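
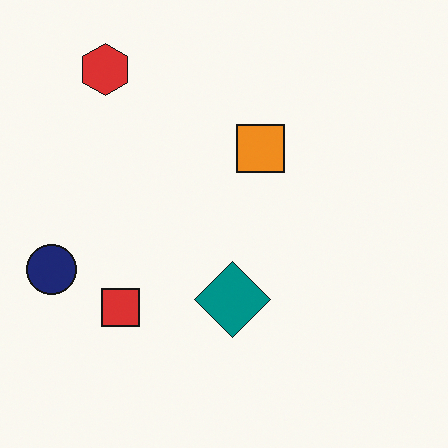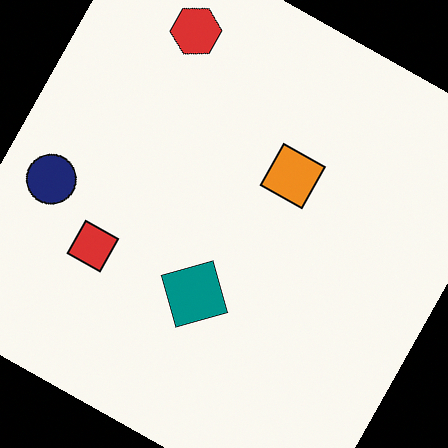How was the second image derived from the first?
The transformation is: rotated clockwise by a moderate amount.

Every shape is tilted by the same angle and the image corners show triangular fill wedges — a whole-image rotation by a non-right angle.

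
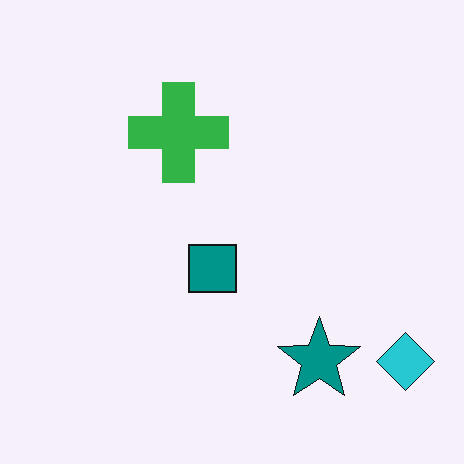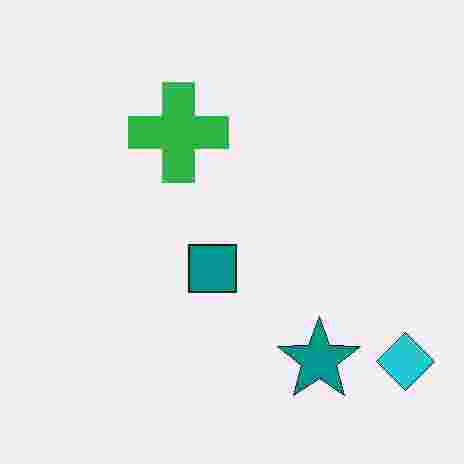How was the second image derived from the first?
The transformation is: degraded with heavy JPEG compression.

Blocky 8×8 compression artifacts appear around shape edges and the flat background shows ringing — characteristic JPEG degradation.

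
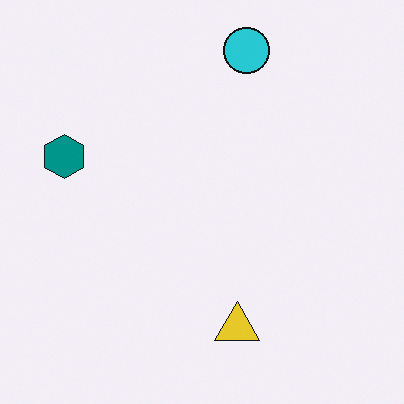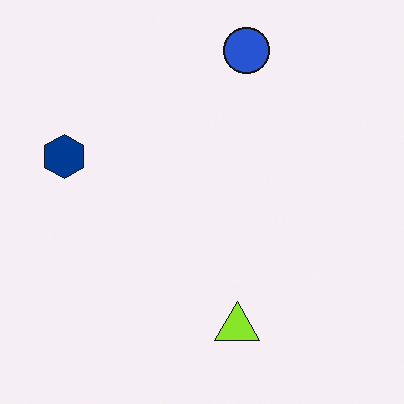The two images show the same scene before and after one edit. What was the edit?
This is the original image hue-shifted slightly.

Every shape's color has rotated by the same amount around the hue wheel — a uniform hue shift.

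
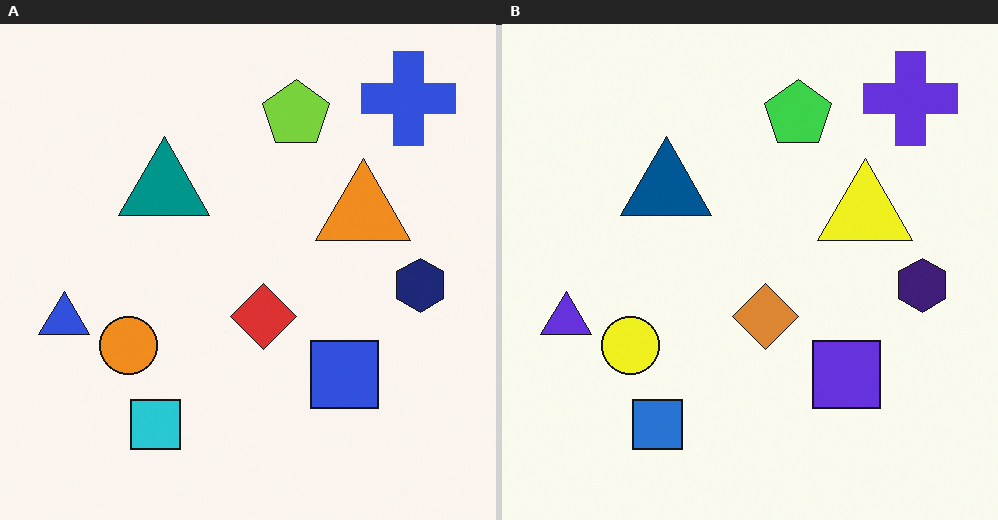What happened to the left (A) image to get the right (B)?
The right (B) image is the left (A) hue-shifted by a small amount.

Every shape's color has rotated by the same amount around the hue wheel — a uniform hue shift.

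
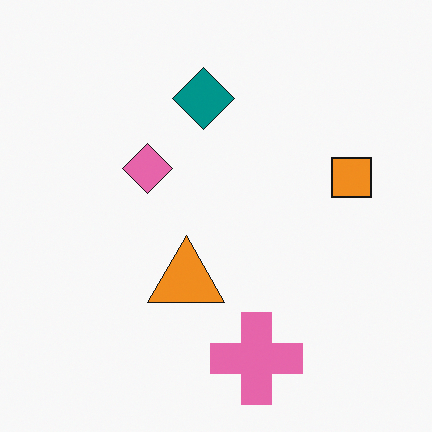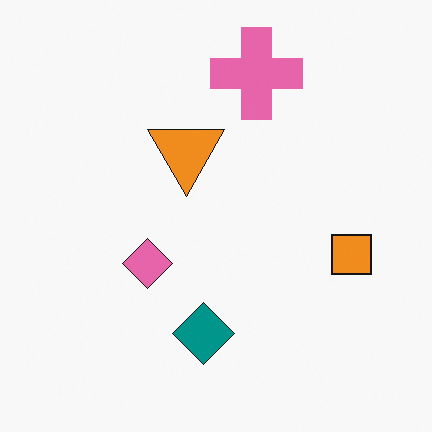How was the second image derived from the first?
The transformation is: flipped vertically (top ↔ bottom).

The pink cross is in the bottom of the first image and the top of the second — shapes on opposite sides of the horizontal midline have swapped in a mirror flip.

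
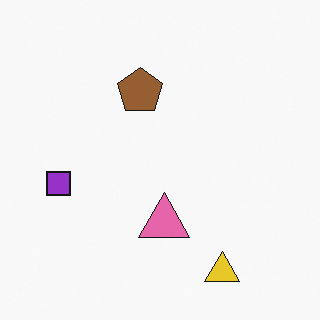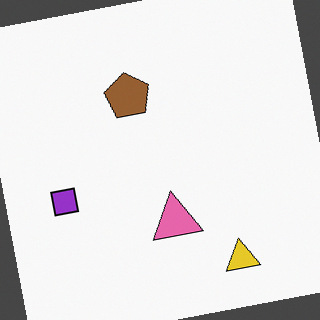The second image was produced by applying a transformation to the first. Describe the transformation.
It was rotated counter-clockwise by a few degrees.

Every shape is tilted by the same angle and the image corners show triangular fill wedges — a whole-image rotation by a non-right angle.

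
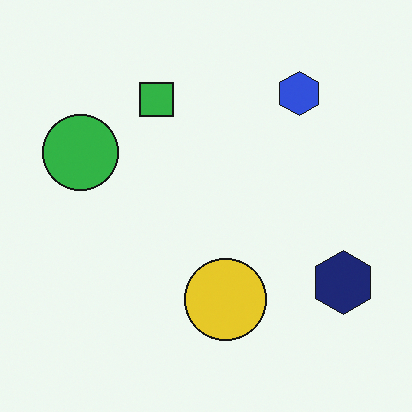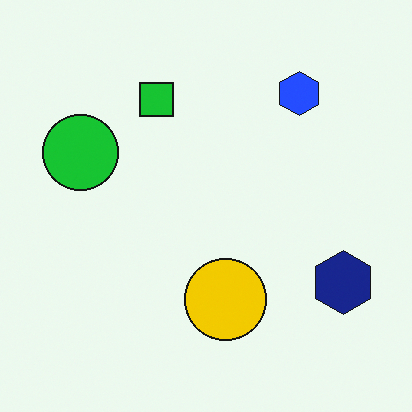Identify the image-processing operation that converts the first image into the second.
It was slightly oversaturated.

All colors are more vivid — a global saturation change.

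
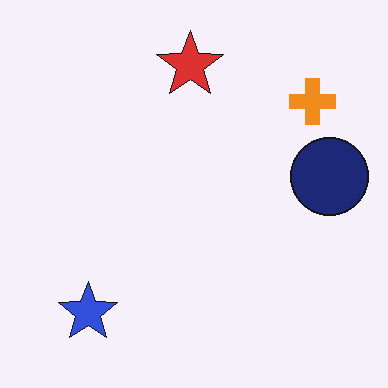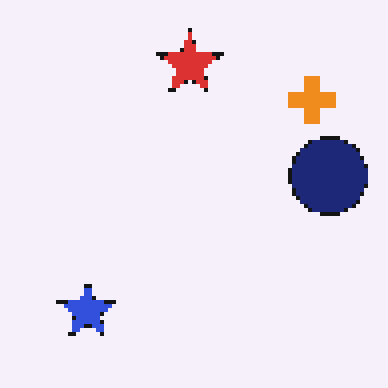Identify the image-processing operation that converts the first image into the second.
The second image is the first lightly pixelated (a mild mosaic effect).

Shapes are reduced to large square blocks; fine edges and outlines are lost — a downscale-then-upscale (mosaic) effect.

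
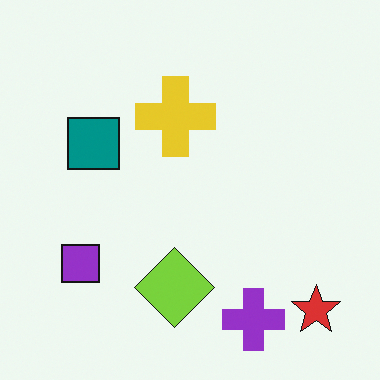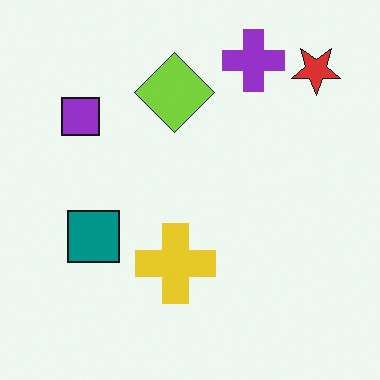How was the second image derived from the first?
The second image is the first flipped vertically (top ↔ bottom).

The purple cross is in the bottom of the first image and the top of the second — shapes on opposite sides of the horizontal midline have swapped in a mirror flip.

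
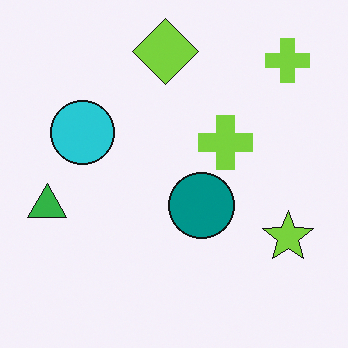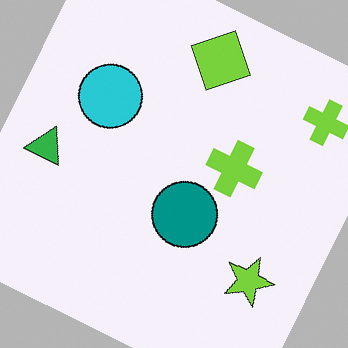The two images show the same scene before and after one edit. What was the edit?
The second image is the first rotated clockwise by a clearly visible amount.

Every shape is tilted by the same angle and the image corners show triangular fill wedges — a whole-image rotation by a non-right angle.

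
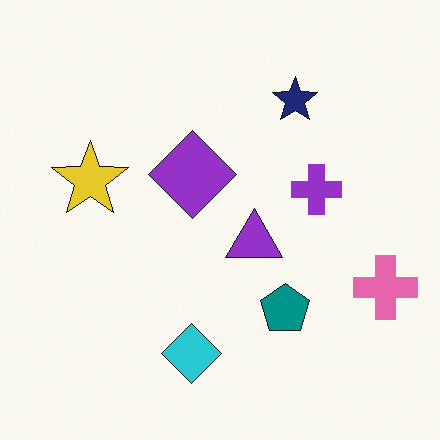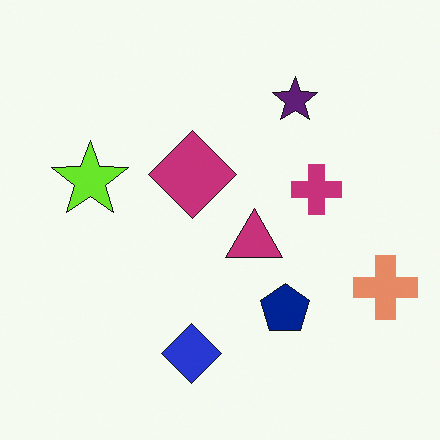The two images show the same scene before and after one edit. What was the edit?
The second image is the first hue-shifted slightly.

Every shape's color has rotated by the same amount around the hue wheel — a uniform hue shift.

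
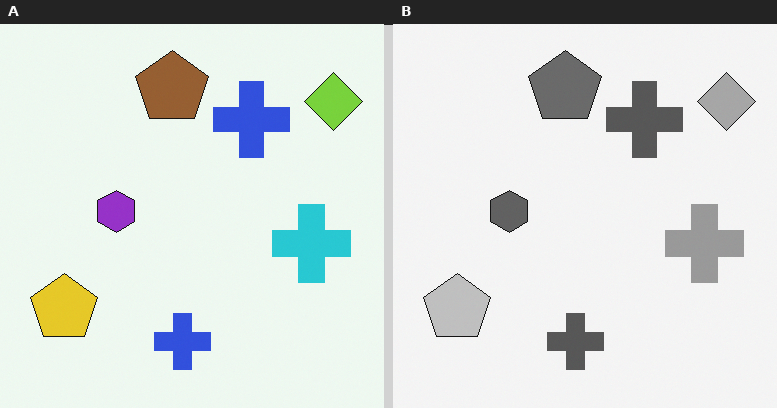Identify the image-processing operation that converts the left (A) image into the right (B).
The right (B) image is the left (A) converted to grayscale.

All color is removed — every shape is now a shade of grey.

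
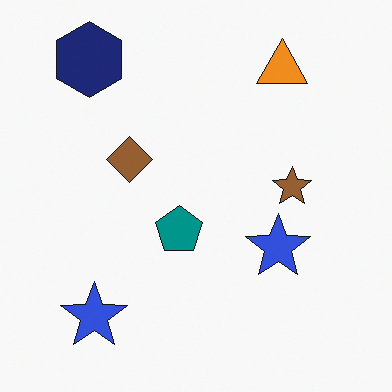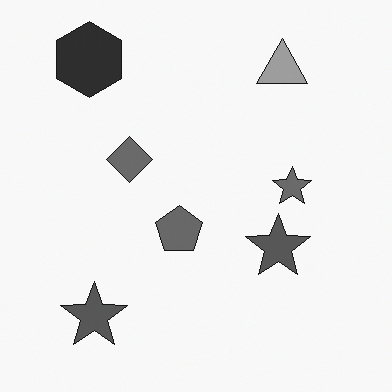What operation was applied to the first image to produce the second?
It was converted to grayscale.

All color is removed — every shape is now a shade of grey.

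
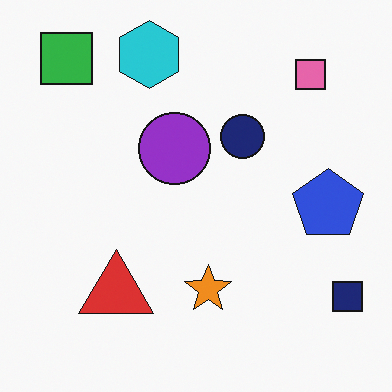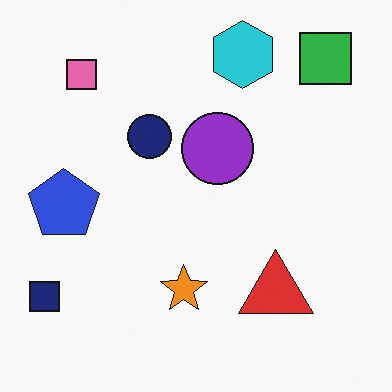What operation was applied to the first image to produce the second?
The second image is the first flipped horizontally (left ↔ right).

The navy square is in the bottom-right of the first image and the bottom-left of the second — shapes on opposite sides of the vertical midline have swapped in a mirror flip.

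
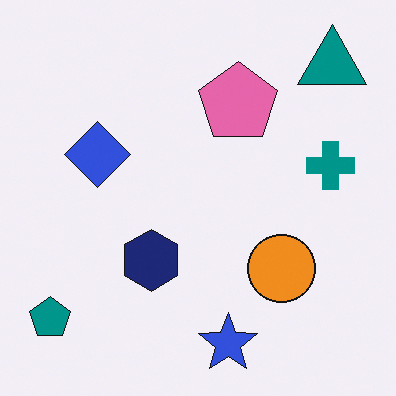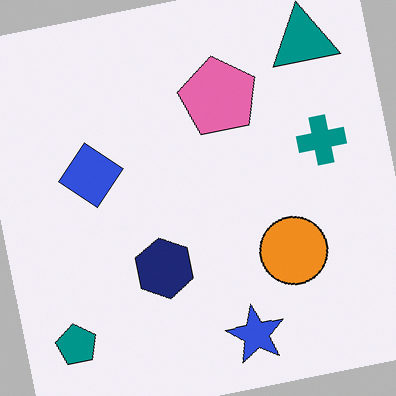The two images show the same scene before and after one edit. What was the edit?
The second image is the first rotated counter-clockwise by a small amount.

Every shape is tilted by the same angle and the image corners show triangular fill wedges — a whole-image rotation by a non-right angle.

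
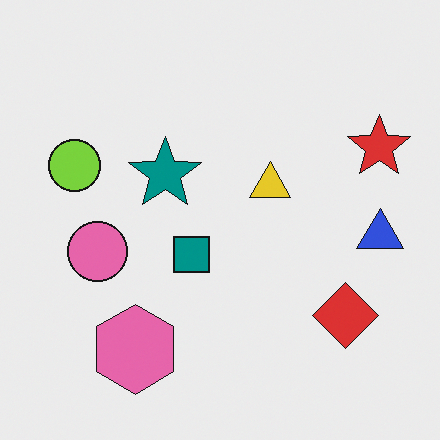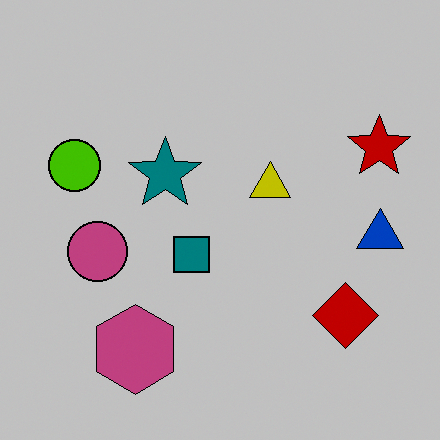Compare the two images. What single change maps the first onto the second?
It was aggressively posterized.

Each flat color has snapped to a coarser quantized level — most visibly, the near-white background has dropped to a flat grey.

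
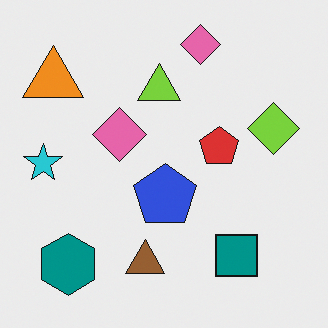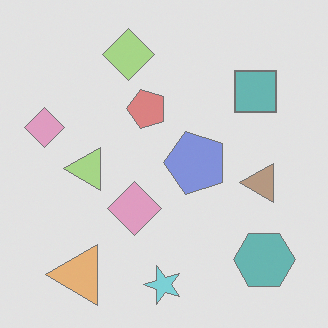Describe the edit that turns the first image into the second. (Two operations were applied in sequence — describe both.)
The second image is the first given much lower contrast, then rotated 90° counter-clockwise.

Tones are pushed toward mid-grey across the whole image — a global contrast change. The orange triangle sits in the top-left of the first image and the bottom-left of the second — consistent with a whole-image 90° counter-clockwise rotation.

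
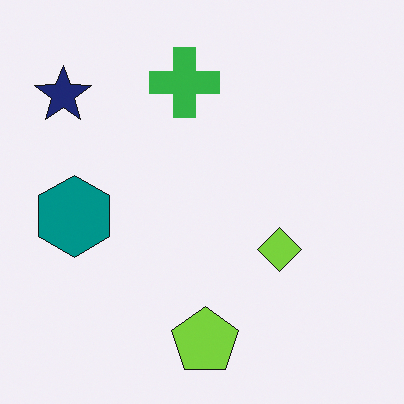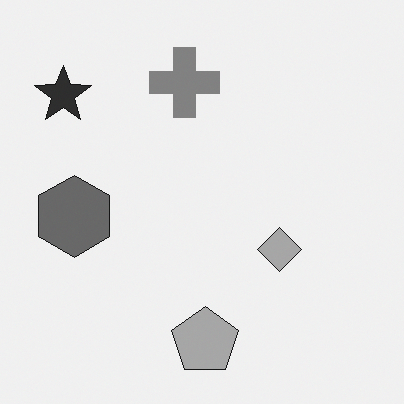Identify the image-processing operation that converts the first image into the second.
The second image is the first converted to grayscale.

All color is removed — every shape is now a shade of grey.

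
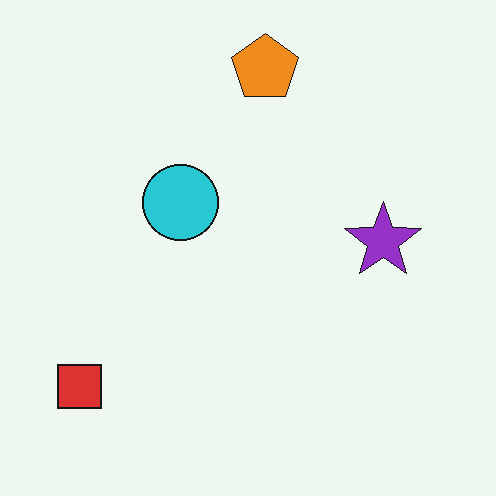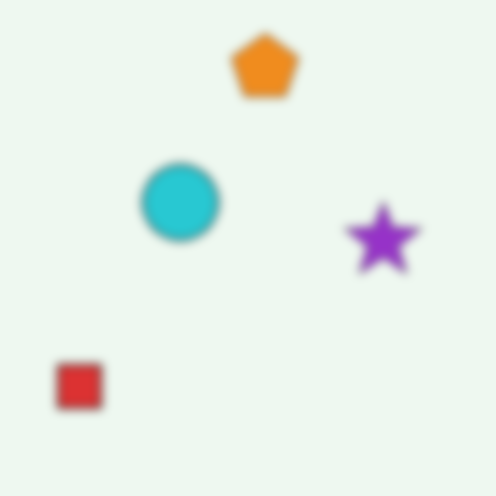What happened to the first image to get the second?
Noticeably gaussian-blurred.

Shape edges and outlines are uniformly softened across the whole image.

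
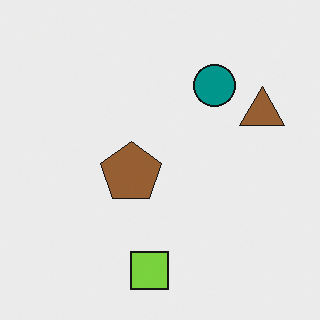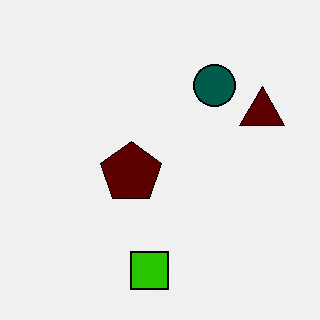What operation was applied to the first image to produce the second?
The image was boosted in contrast.

Tones are pushed away from mid-grey across the whole image — a global contrast change.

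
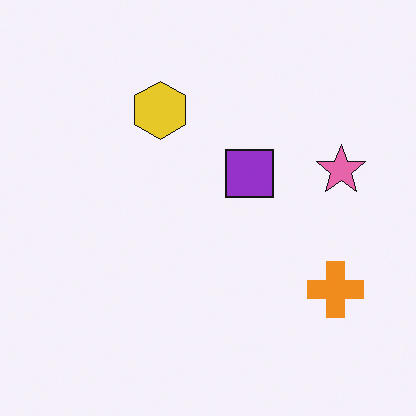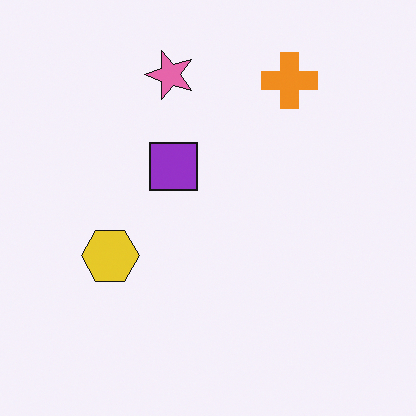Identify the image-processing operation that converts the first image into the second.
This is the original image rotated 90° counter-clockwise.

The orange cross sits in the bottom-right of the first image and the top-right of the second — consistent with a whole-image 90° counter-clockwise rotation.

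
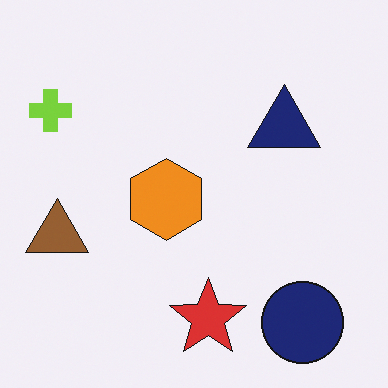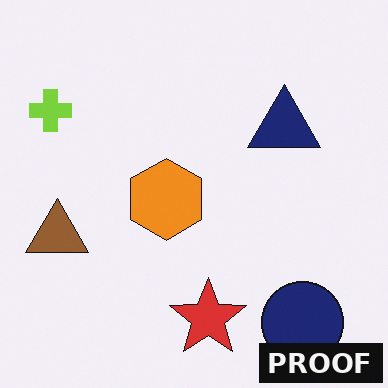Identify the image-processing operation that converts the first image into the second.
Watermarked with the text "PROOF" in the lower-right corner.

A dark label reading "PROOF" appears in the lower-right corner.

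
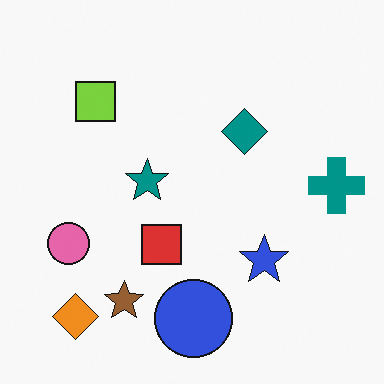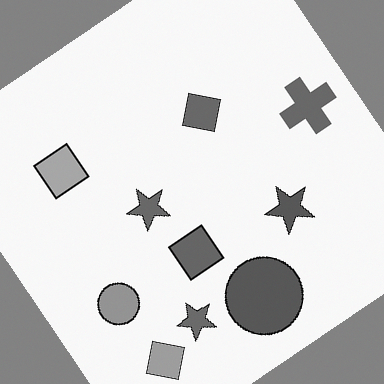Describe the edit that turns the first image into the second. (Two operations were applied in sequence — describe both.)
The second image is the first converted to grayscale, then rotated counter-clockwise by a large amount — several tens of degrees.

All color is removed — every shape is now a shade of grey. Every shape is tilted by the same angle and the image corners show triangular fill wedges — a whole-image rotation by a non-right angle.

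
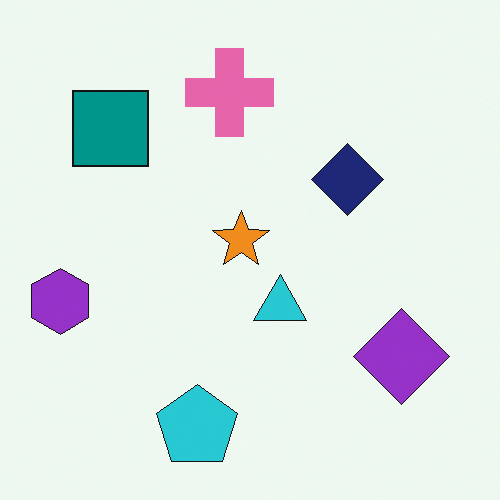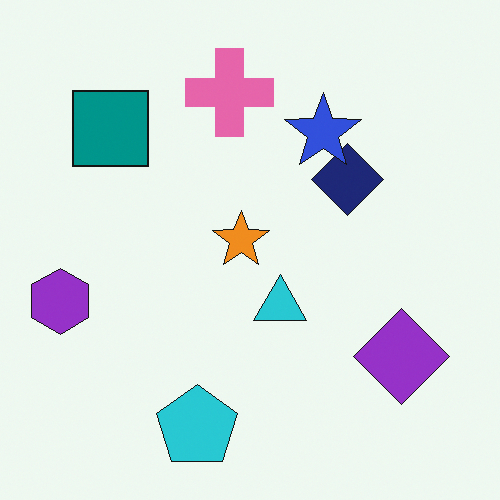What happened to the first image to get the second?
It was overlaid with an additional blue star.

A blue star appears in the second image that is absent from the first.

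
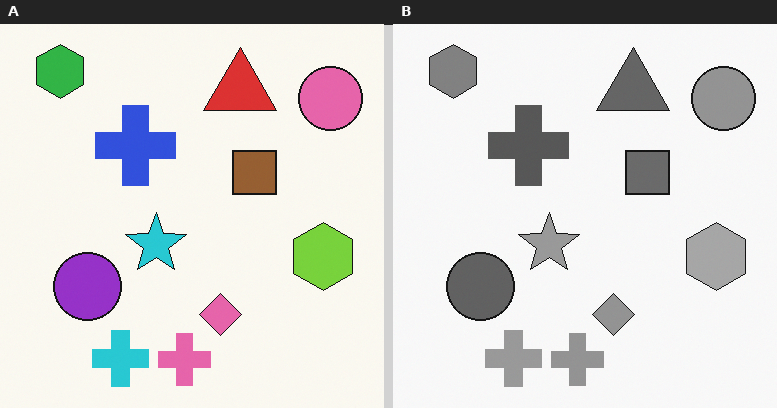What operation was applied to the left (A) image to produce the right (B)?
The right (B) image is the left (A) converted to grayscale.

All color is removed — every shape is now a shade of grey.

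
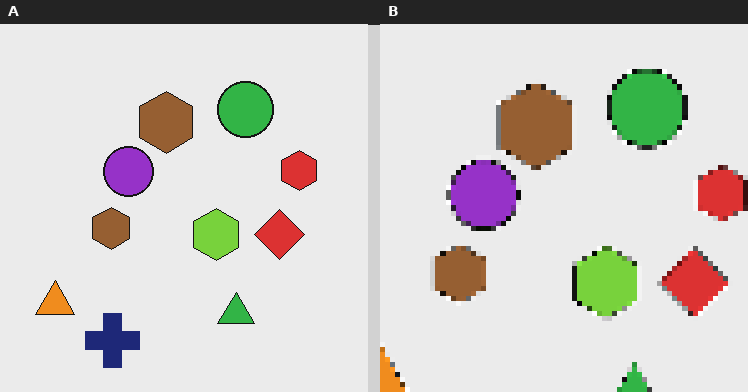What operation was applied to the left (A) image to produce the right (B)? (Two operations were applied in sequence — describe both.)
This is the original image cropped slightly and scaled back up, then lightly pixelated (a mild mosaic effect).

The visible shapes are larger and the field of view is narrower; shapes near the original edges may be partly or wholly outside the frame — a crop-and-rescale. Shapes are reduced to large square blocks; fine edges and outlines are lost — a downscale-then-upscale (mosaic) effect.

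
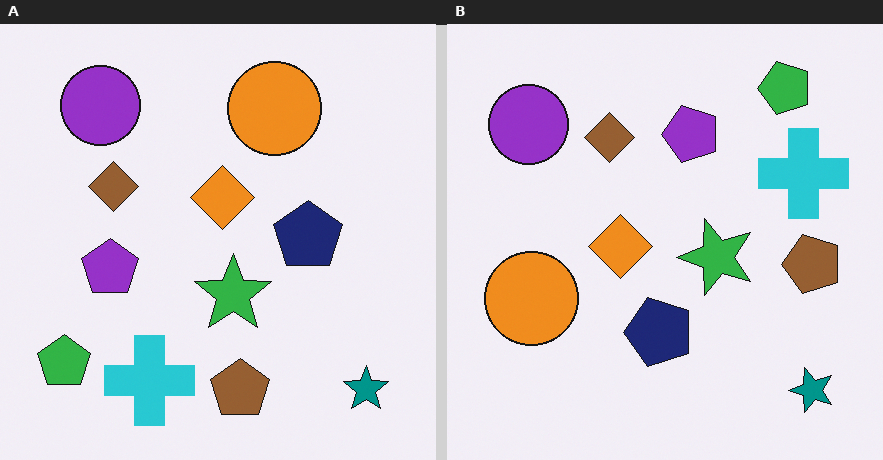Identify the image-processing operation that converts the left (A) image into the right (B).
It was transposed (reflected across the top-left ↔ bottom-right diagonal).

Shapes have swapped their row and column positions — what was in the top-right is now in the bottom-left — a diagonal reflection.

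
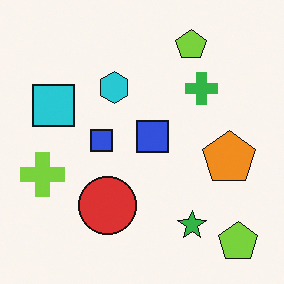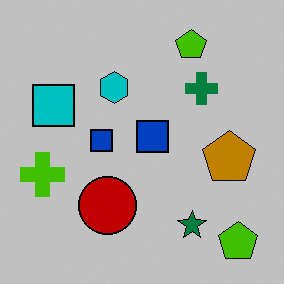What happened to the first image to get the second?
The second image is the first aggressively posterized.

Each flat color has snapped to a coarser quantized level — most visibly, the near-white background has dropped to a flat grey.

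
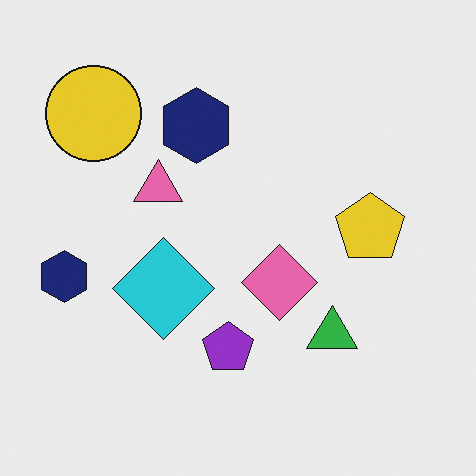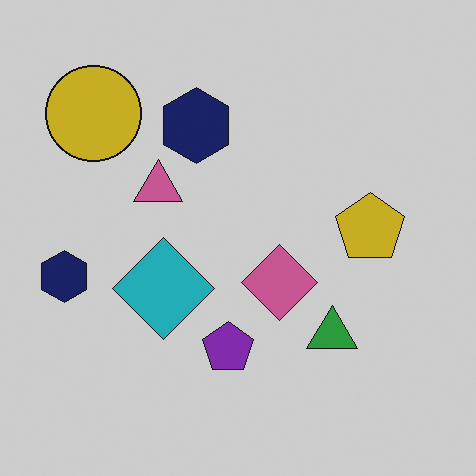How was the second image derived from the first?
The second image is the first slightly darkened.

Every pixel — background and shapes alike — is uniformly darkened.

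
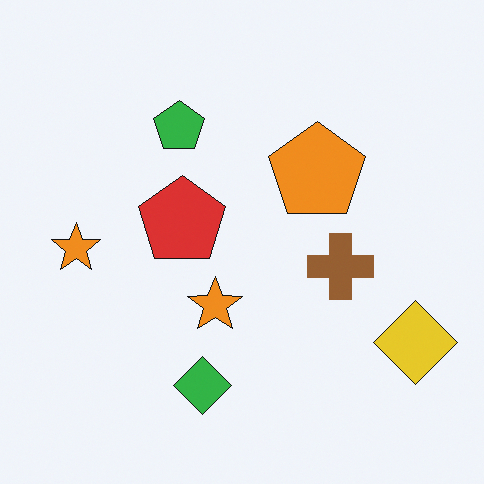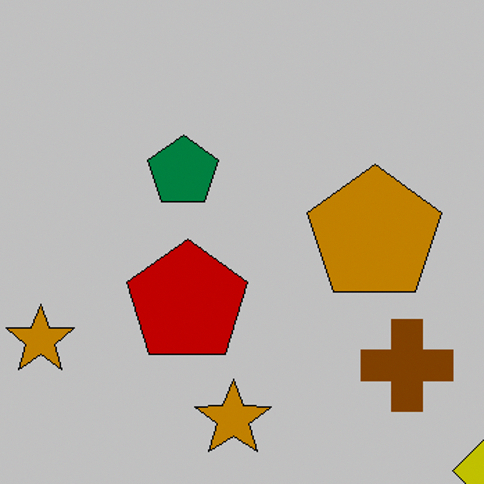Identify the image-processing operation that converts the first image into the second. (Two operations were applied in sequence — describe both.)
This is the original image heavily posterized to just a handful of flat colors, then cropped slightly and scaled back up.

Each flat color has snapped to a coarser quantized level — most visibly, the near-white background has dropped to a flat grey. The visible shapes are larger and the field of view is narrower; shapes near the original edges may be partly or wholly outside the frame — a crop-and-rescale.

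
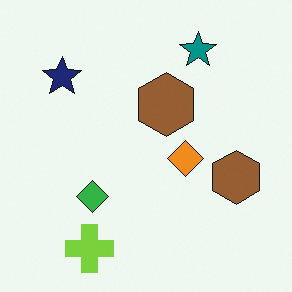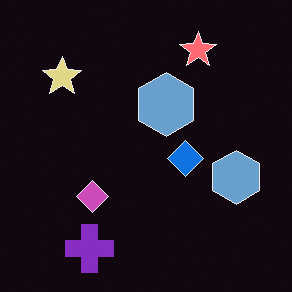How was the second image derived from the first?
Color-inverted (negative).

The light background has become dark and every shape's color is its complement — a photographic negative.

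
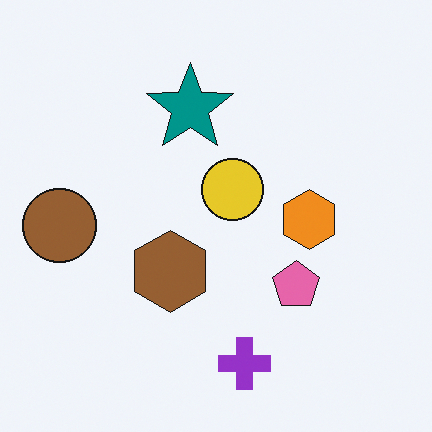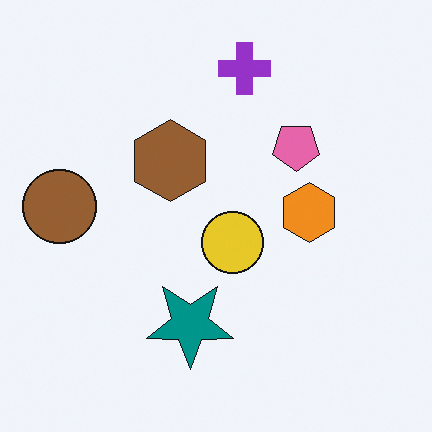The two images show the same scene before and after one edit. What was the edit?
The image was flipped vertically (top ↔ bottom).

The purple cross is in the bottom of the first image and the top of the second — shapes on opposite sides of the horizontal midline have swapped in a mirror flip.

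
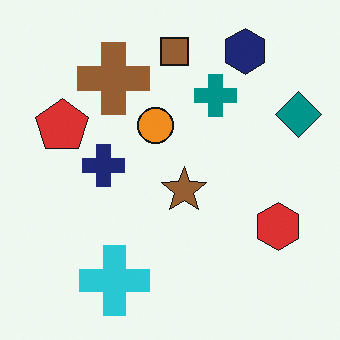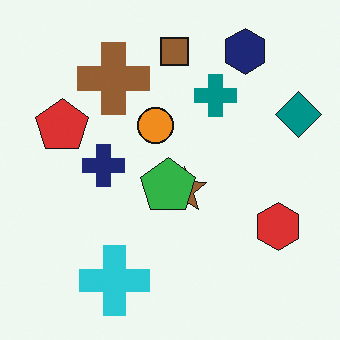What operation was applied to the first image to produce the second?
The second image is the first overlaid with an additional green pentagon.

A green pentagon appears in the second image that is absent from the first.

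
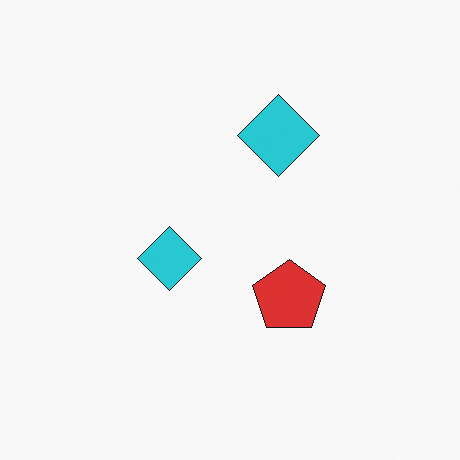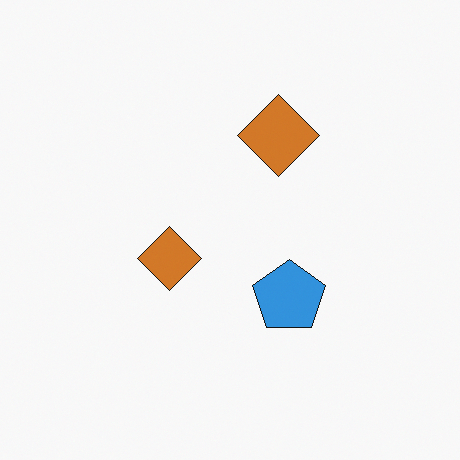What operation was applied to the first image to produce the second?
This is the original image hue-shifted by a large amount.

Every shape's color has rotated by the same amount around the hue wheel — a uniform hue shift.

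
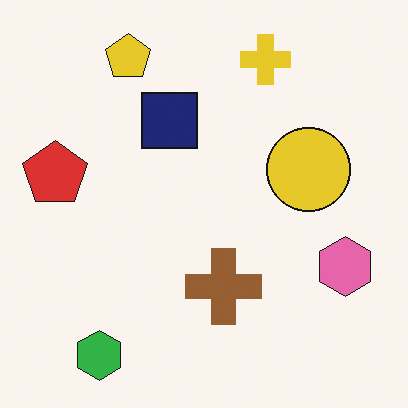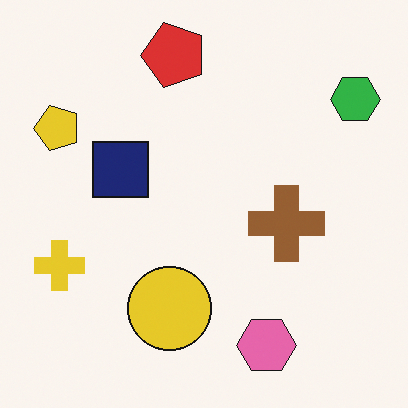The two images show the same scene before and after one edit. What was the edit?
The second image is the first transposed (reflected across the top-left ↔ bottom-right diagonal).

Shapes have swapped their row and column positions — what was in the top-right is now in the bottom-left — a diagonal reflection.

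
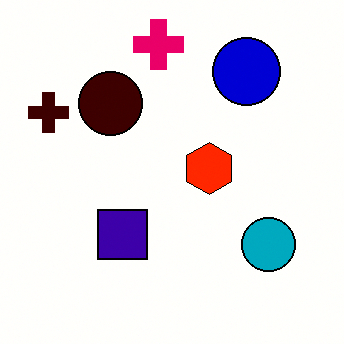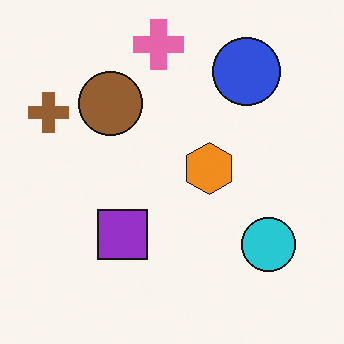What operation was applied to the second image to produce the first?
This is the original image given much higher contrast.

Tones are pushed away from mid-grey across the whole image — a global contrast change.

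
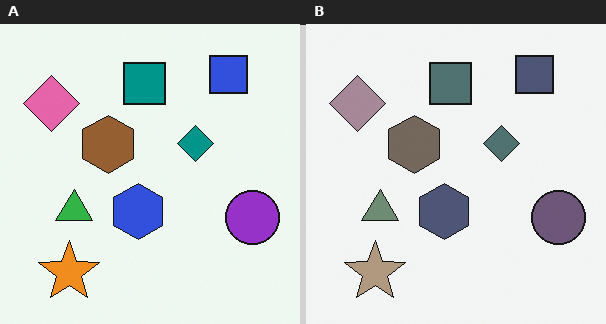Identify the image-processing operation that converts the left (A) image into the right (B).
The right (B) image is the left (A) made much more muted (saturation change).

All colors are more muted and greyish — a global saturation change.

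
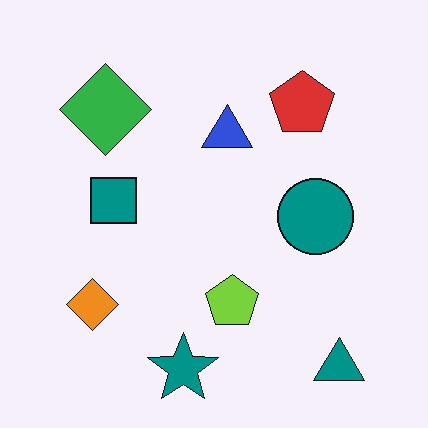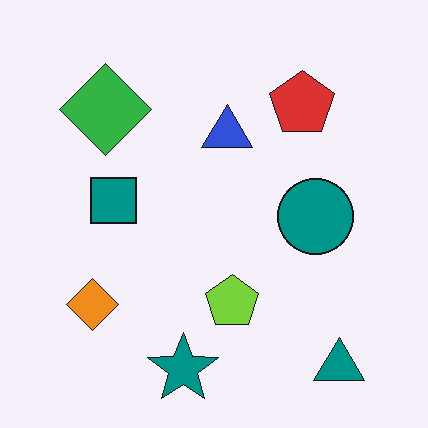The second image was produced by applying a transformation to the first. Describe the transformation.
This is the original image JPEG-compressed with visible artifacts.

Blocky 8×8 compression artifacts appear around shape edges and the flat background shows ringing — characteristic JPEG degradation.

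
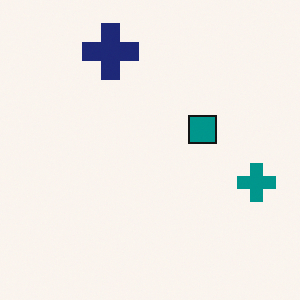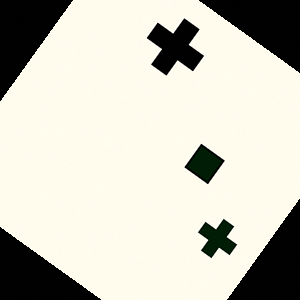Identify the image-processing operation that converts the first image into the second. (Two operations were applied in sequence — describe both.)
Given much higher contrast, then rotated clockwise by a large amount — several tens of degrees.

Tones are pushed away from mid-grey across the whole image — a global contrast change. Every shape is tilted by the same angle and the image corners show triangular fill wedges — a whole-image rotation by a non-right angle.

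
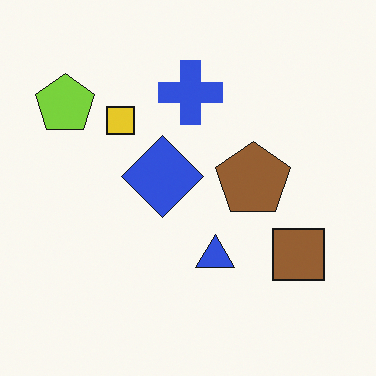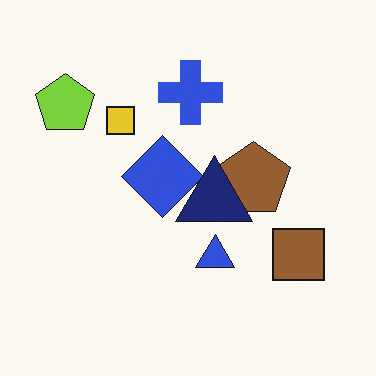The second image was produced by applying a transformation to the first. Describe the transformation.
It was overlaid with an additional navy triangle.

A navy triangle appears in the second image that is absent from the first.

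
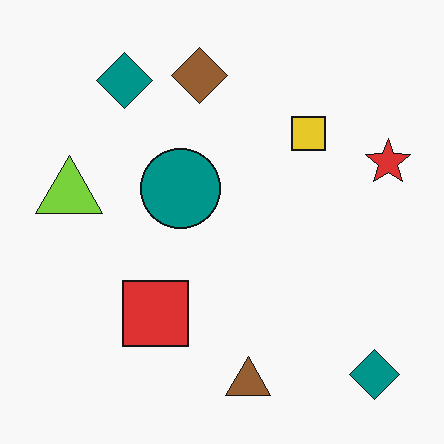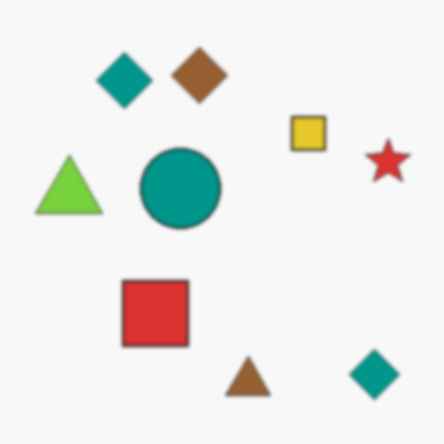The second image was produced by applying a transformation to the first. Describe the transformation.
The transformation is: slightly softened.

Shape edges and outlines are uniformly softened across the whole image.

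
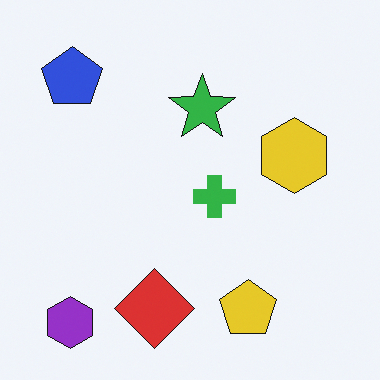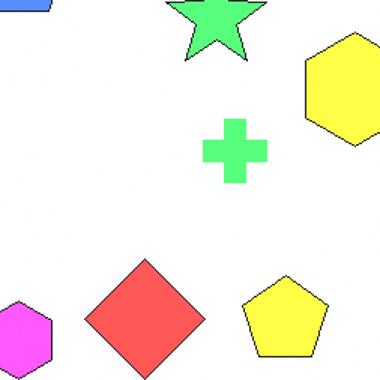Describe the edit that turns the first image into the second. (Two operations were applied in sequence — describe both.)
It was brightened a lot, then cropped to a modestly smaller region and rescaled.

Every pixel — background and shapes alike — is uniformly brightened. The visible shapes are larger and the field of view is narrower; shapes near the original edges may be partly or wholly outside the frame — a crop-and-rescale.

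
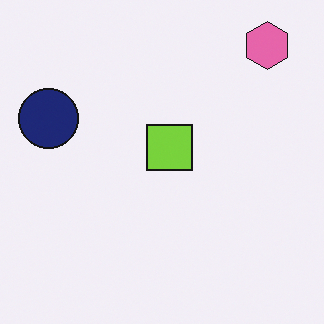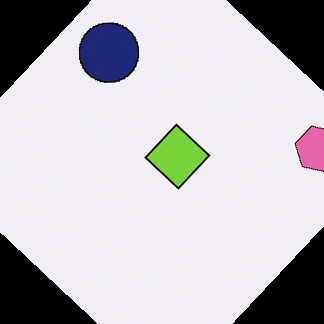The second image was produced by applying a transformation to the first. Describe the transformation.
The transformation is: rotated clockwise by a large amount — several tens of degrees.

Every shape is tilted by the same angle and the image corners show triangular fill wedges — a whole-image rotation by a non-right angle.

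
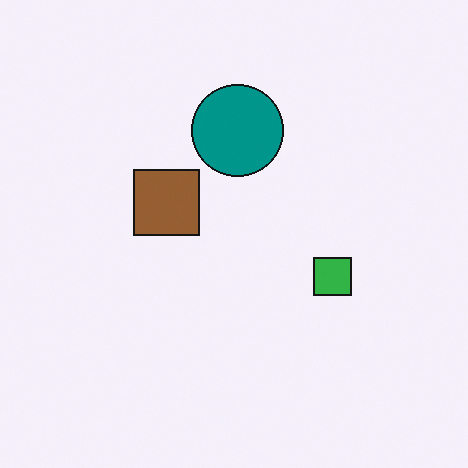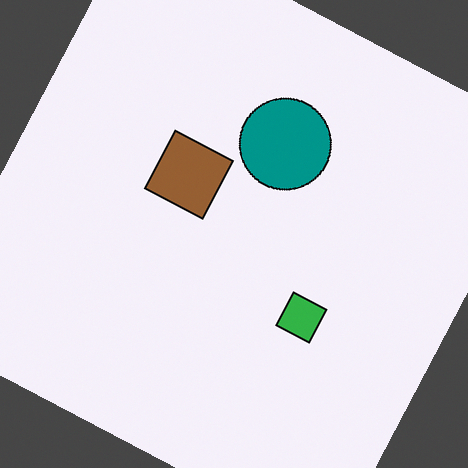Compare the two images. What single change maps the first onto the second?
The transformation is: rotated clockwise by a moderate amount.

Every shape is tilted by the same angle and the image corners show triangular fill wedges — a whole-image rotation by a non-right angle.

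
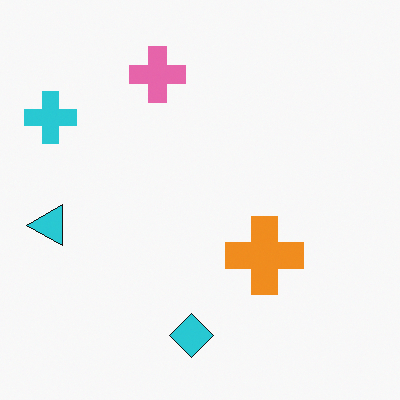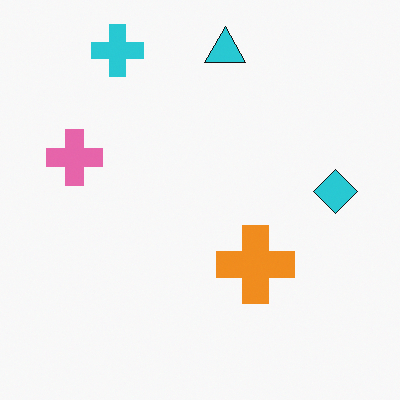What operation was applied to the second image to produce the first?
The first image is the second transposed (reflected across the top-left ↔ bottom-right diagonal).

Shapes have swapped their row and column positions — what was in the top-right is now in the bottom-left — a diagonal reflection.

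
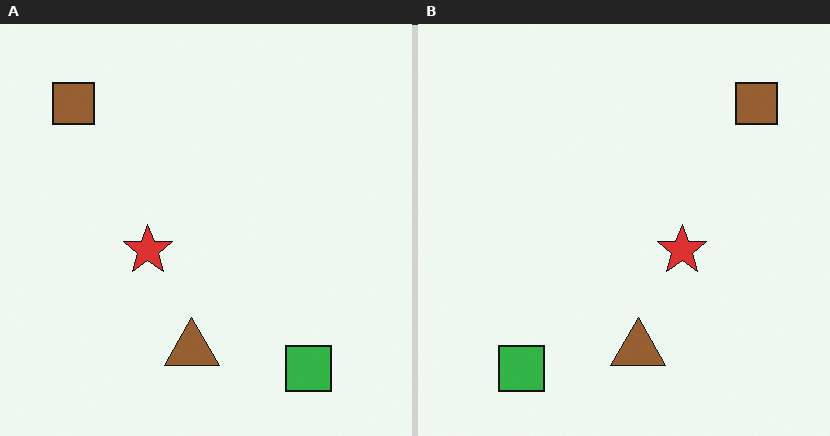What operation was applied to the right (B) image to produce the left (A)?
It was flipped horizontally (left ↔ right).

The brown square is in the top-right of the right (B) image and the top-left of the left (A) — shapes on opposite sides of the vertical midline have swapped in a mirror flip.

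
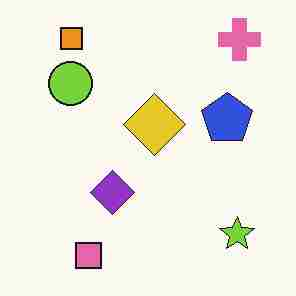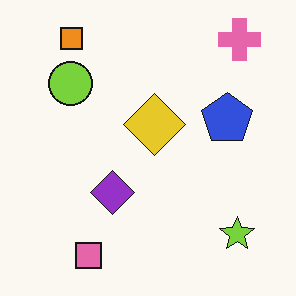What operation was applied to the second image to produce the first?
Degraded with heavy JPEG compression.

Blocky 8×8 compression artifacts appear around shape edges and the flat background shows ringing — characteristic JPEG degradation.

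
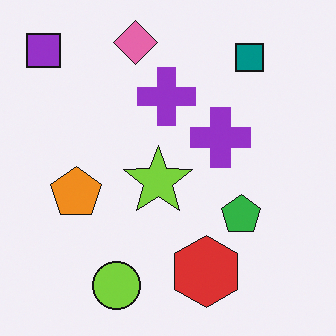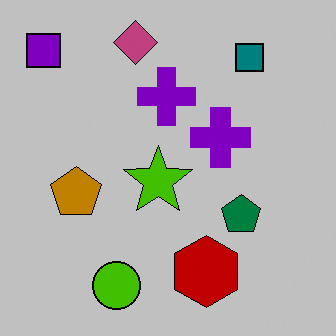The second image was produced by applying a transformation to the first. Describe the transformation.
The transformation is: heavily posterized to just a handful of flat colors.

Each flat color has snapped to a coarser quantized level — most visibly, the near-white background has dropped to a flat grey.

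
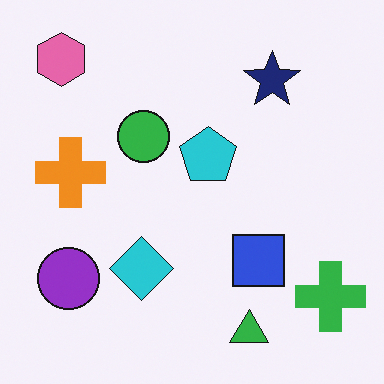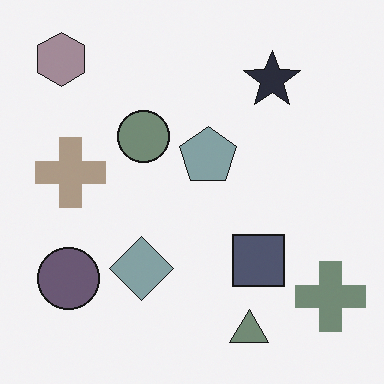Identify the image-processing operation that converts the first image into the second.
This is the original image heavily desaturated.

All colors are more muted and greyish — a global saturation change.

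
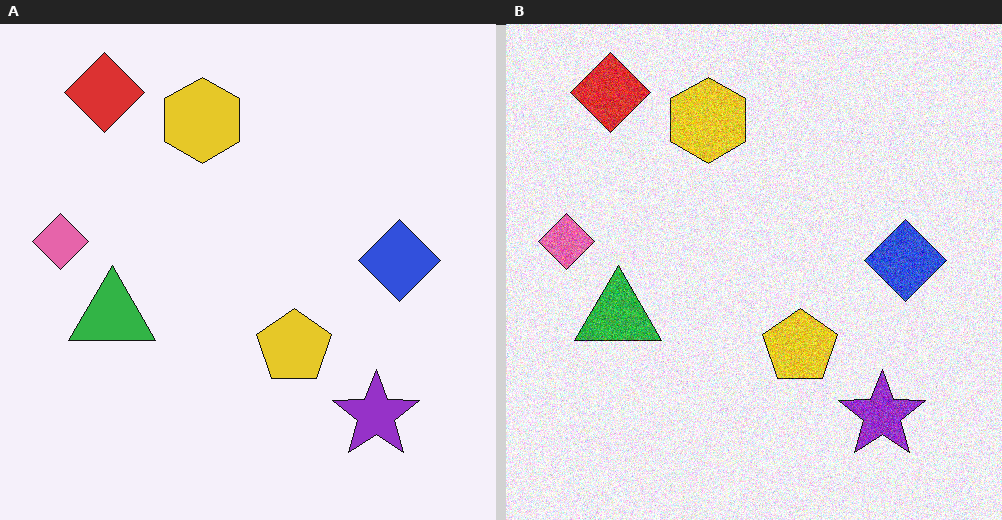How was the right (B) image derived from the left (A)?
This is the original image degraded with visible gaussian noise.

Random speckle covers the whole image, including the flat background.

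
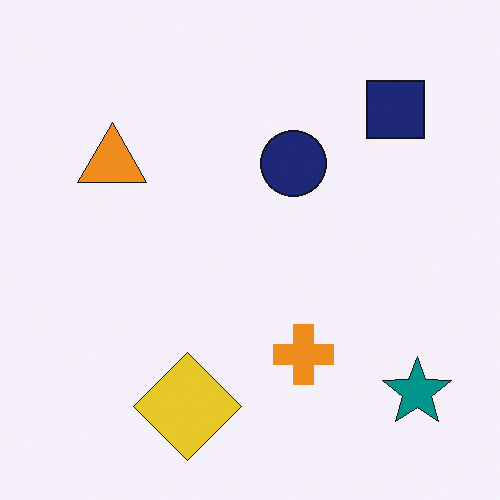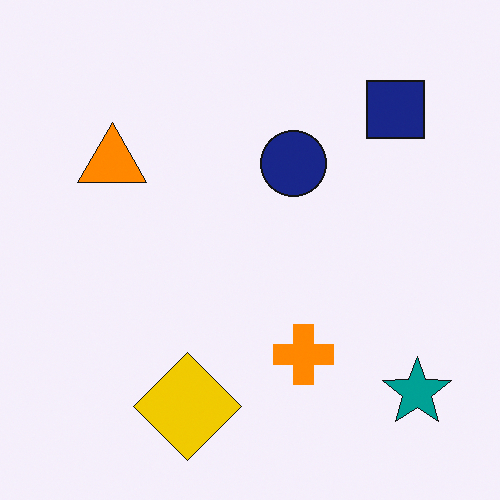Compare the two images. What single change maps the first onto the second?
This is the original image slightly oversaturated.

All colors are more vivid — a global saturation change.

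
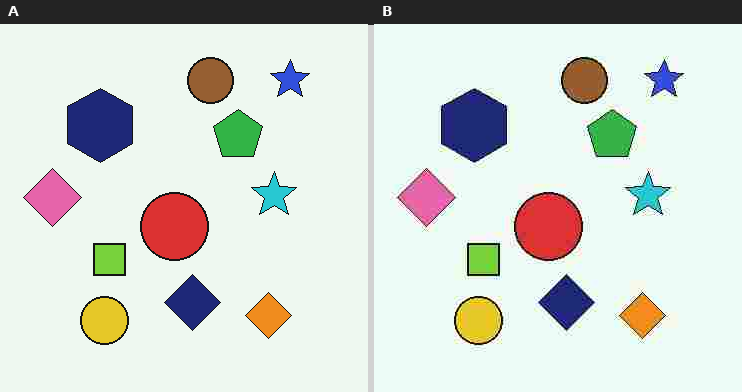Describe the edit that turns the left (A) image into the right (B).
The right (B) image is the left (A) degraded with heavy JPEG compression.

Blocky 8×8 compression artifacts appear around shape edges and the flat background shows ringing — characteristic JPEG degradation.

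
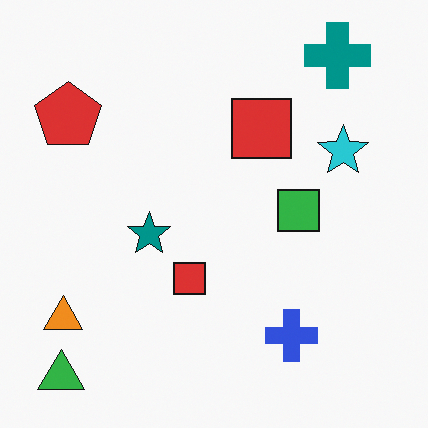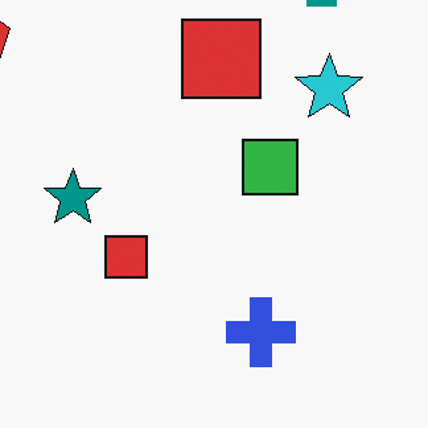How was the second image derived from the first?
The second image is the first cropped to a modestly smaller region and rescaled.

The visible shapes are larger and the field of view is narrower; shapes near the original edges may be partly or wholly outside the frame — a crop-and-rescale.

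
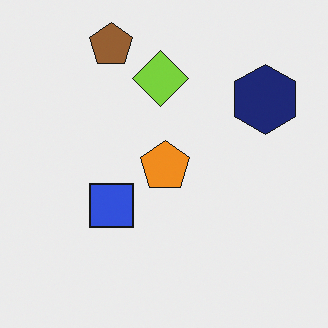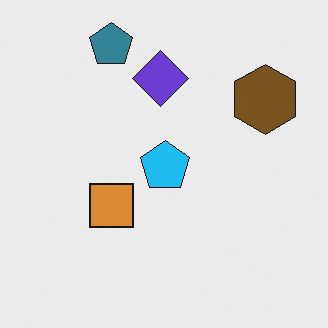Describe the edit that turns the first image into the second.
The second image is the first hue-shifted by a large amount.

Every shape's color has rotated by the same amount around the hue wheel — a uniform hue shift.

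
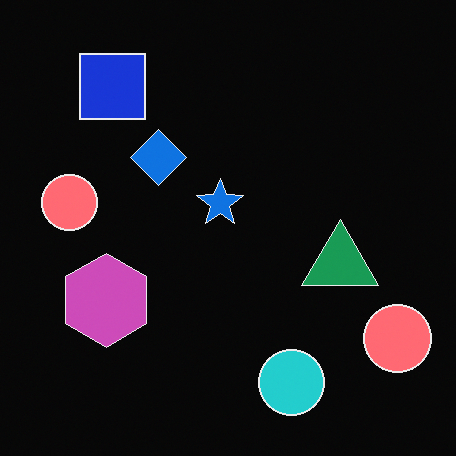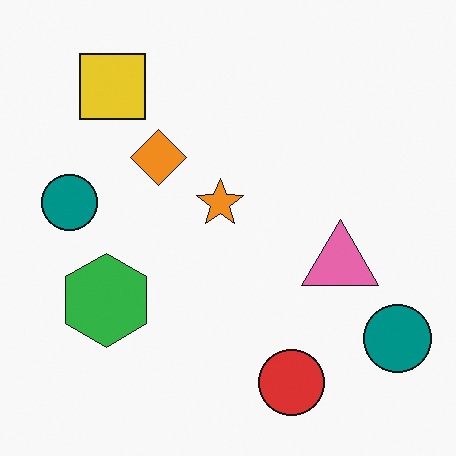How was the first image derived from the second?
Color-inverted (negative).

The light background has become dark and every shape's color is its complement — a photographic negative.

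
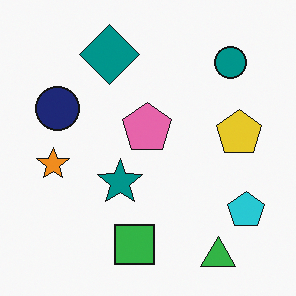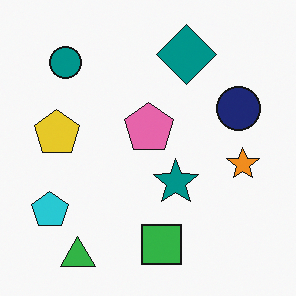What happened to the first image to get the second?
The second image is the first flipped horizontally (left ↔ right).

The cyan pentagon is in the bottom-right of the first image and the bottom-left of the second — shapes on opposite sides of the vertical midline have swapped in a mirror flip.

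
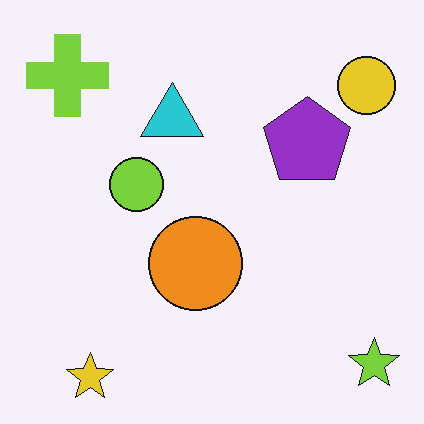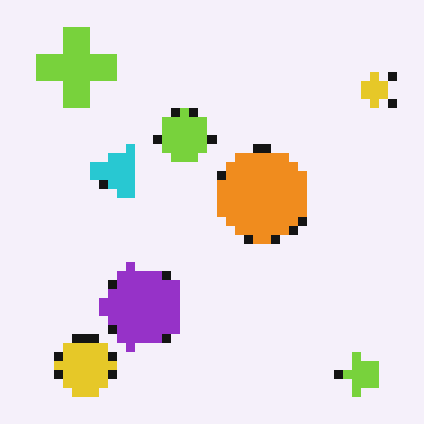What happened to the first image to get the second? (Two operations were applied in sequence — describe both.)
The image was coarsely pixelated, then transposed (reflected across the top-left ↔ bottom-right diagonal).

Shapes are reduced to large square blocks; fine edges and outlines are lost — a downscale-then-upscale (mosaic) effect. Shapes have swapped their row and column positions — what was in the top-right is now in the bottom-left — a diagonal reflection.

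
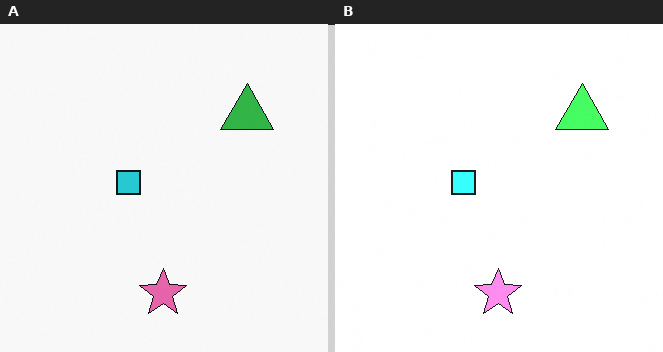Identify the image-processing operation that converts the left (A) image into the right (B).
It was noticeably brightened.

Every pixel — background and shapes alike — is uniformly brightened.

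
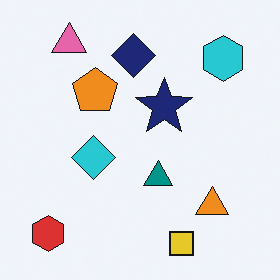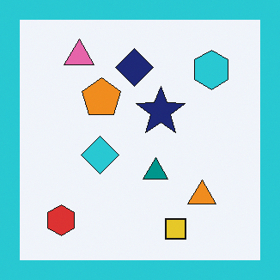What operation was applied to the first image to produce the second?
This is the original image framed with a cyan border.

A solid cyan frame runs around the edge of the second image, with the content slightly shrunk inside it.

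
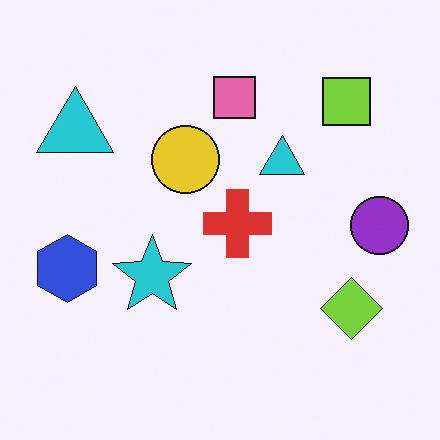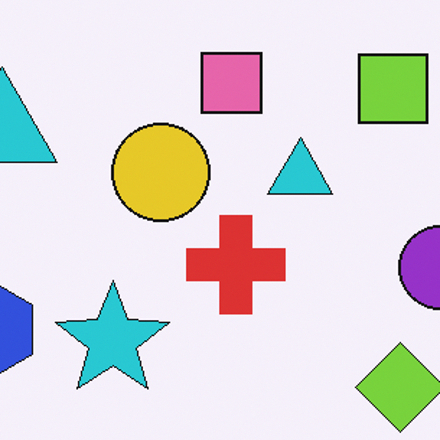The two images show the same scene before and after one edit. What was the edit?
The transformation is: cropped to a modestly smaller region and rescaled.

The visible shapes are larger and the field of view is narrower; shapes near the original edges may be partly or wholly outside the frame — a crop-and-rescale.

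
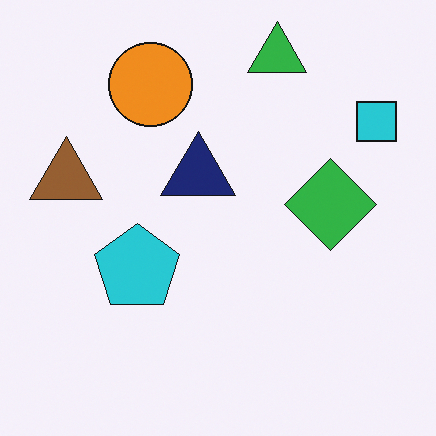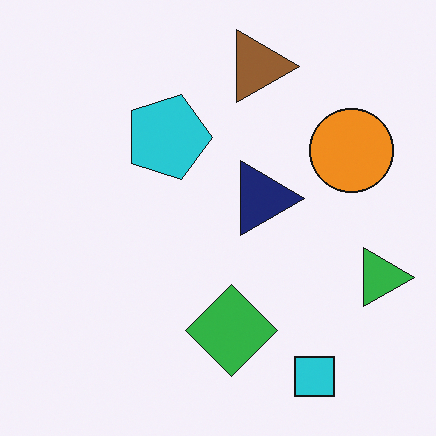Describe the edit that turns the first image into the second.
The second image is the first rotated 90° clockwise.

The cyan square sits in the top-right of the first image and the bottom-right of the second — consistent with a whole-image 90° clockwise rotation.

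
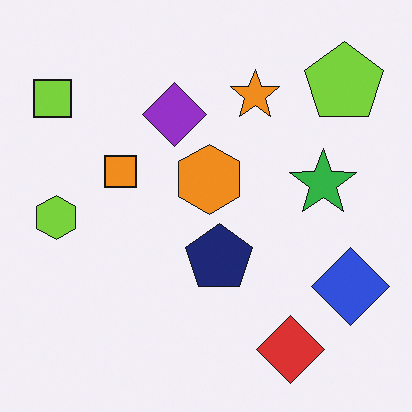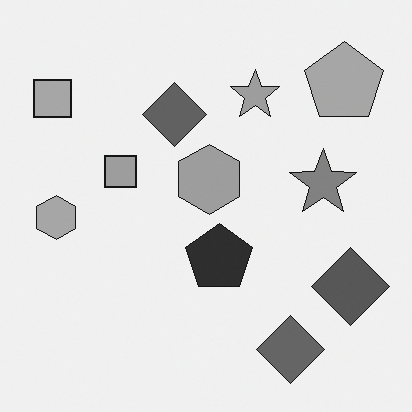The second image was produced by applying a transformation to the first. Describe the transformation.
The transformation is: converted to grayscale.

All color is removed — every shape is now a shade of grey.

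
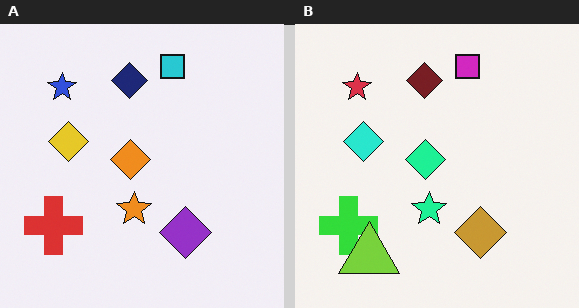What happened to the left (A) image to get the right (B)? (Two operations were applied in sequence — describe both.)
This is the original image hue-shifted noticeably, then overlaid with an additional lime triangle.

Every shape's color has rotated by the same amount around the hue wheel — a uniform hue shift. A lime triangle appears in the right (B) image that is absent from the left (A).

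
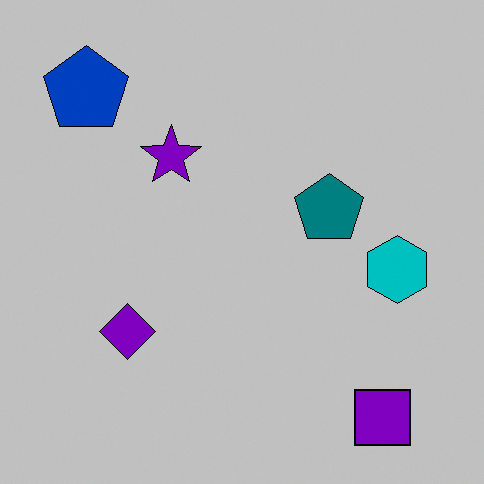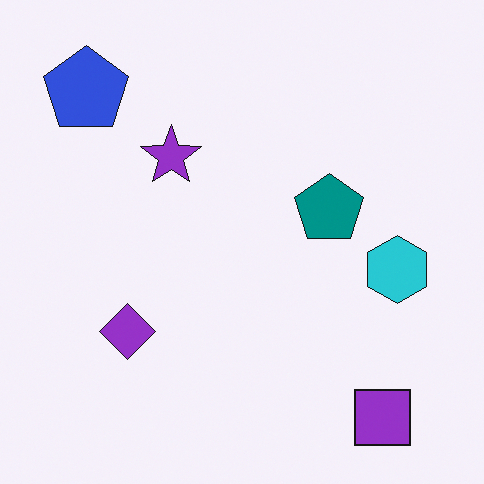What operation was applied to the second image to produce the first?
The transformation is: aggressively posterized.

Each flat color has snapped to a coarser quantized level — most visibly, the near-white background has dropped to a flat grey.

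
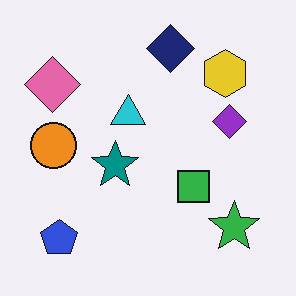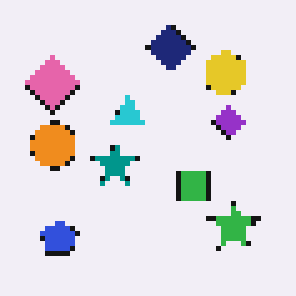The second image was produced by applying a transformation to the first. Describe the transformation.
Lightly pixelated (a mild mosaic effect).

Shapes are reduced to large square blocks; fine edges and outlines are lost — a downscale-then-upscale (mosaic) effect.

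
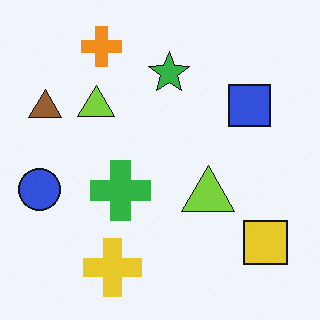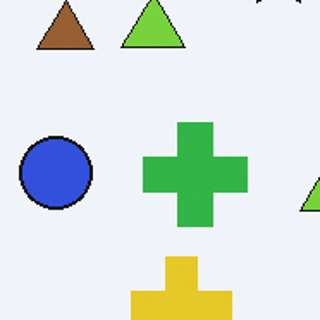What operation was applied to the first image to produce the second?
This is the original image cropped tightly and scaled back up.

The visible shapes are larger and the field of view is narrower; shapes near the original edges may be partly or wholly outside the frame — a crop-and-rescale.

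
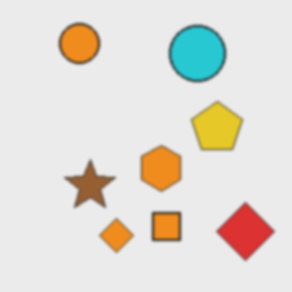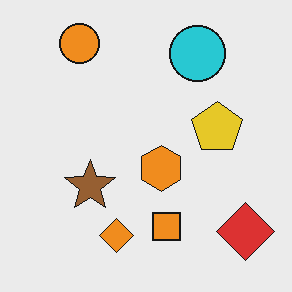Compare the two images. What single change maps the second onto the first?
It was slightly softened.

Shape edges and outlines are uniformly softened across the whole image.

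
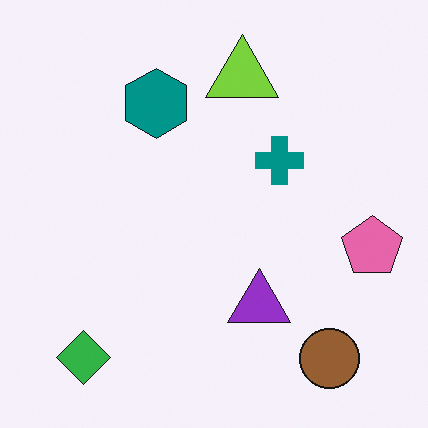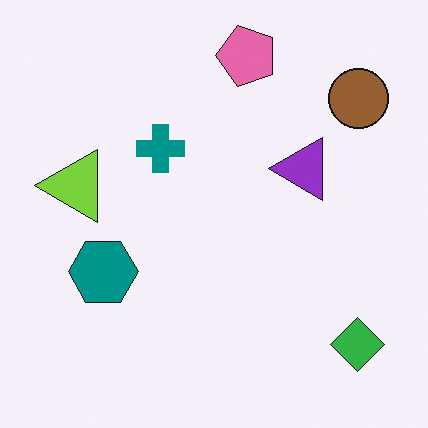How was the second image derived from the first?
Rotated 90° counter-clockwise.

The green diamond sits in the bottom-left of the first image and the bottom-right of the second — consistent with a whole-image 90° counter-clockwise rotation.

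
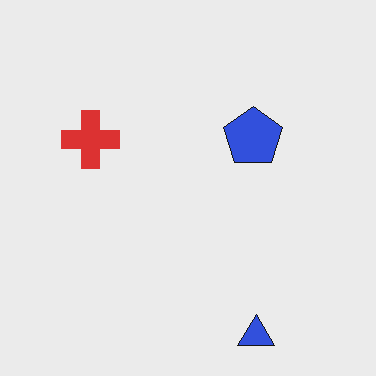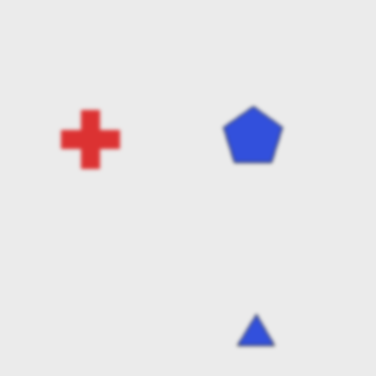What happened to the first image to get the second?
The transformation is: given a subtle gaussian blur.

Shape edges and outlines are uniformly softened across the whole image.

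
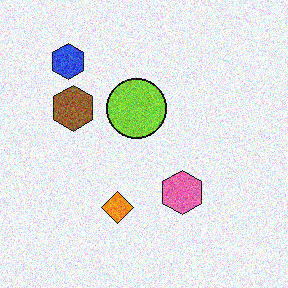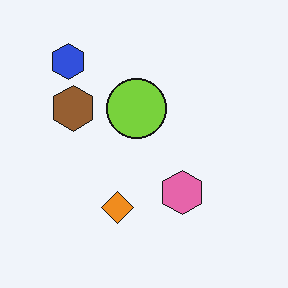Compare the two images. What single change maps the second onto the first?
The image was degraded with visible gaussian noise.

Random speckle covers the whole image, including the flat background.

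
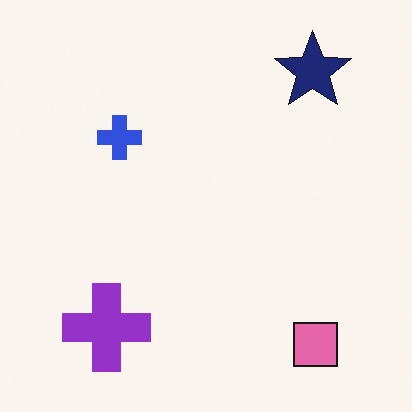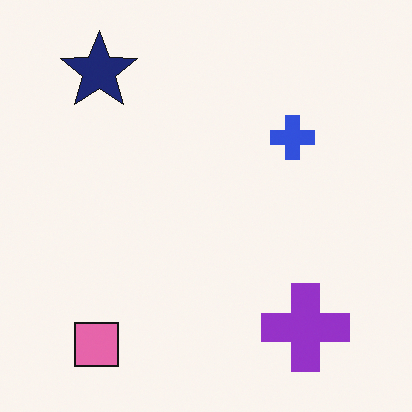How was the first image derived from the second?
Flipped horizontally (left ↔ right).

The pink square is in the bottom-left of the second image and the bottom-right of the first — shapes on opposite sides of the vertical midline have swapped in a mirror flip.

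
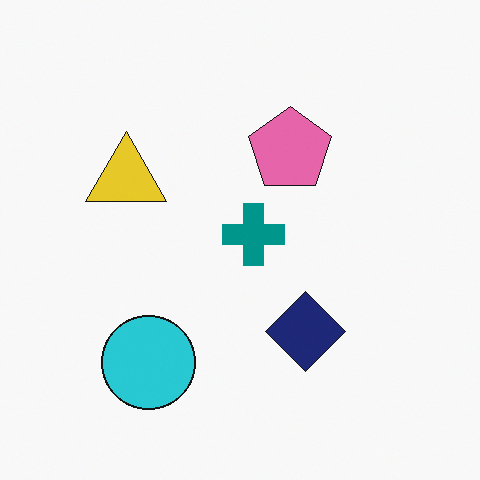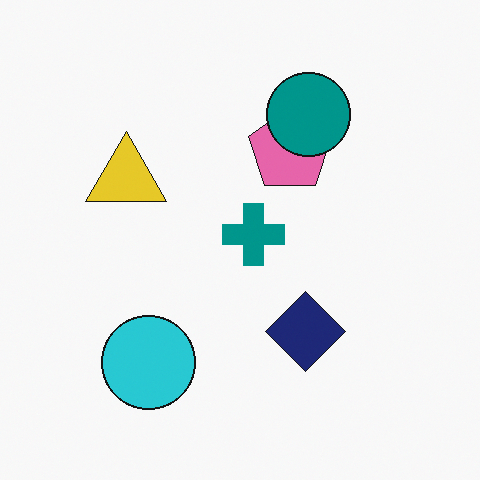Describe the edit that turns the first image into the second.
The transformation is: overlaid with an additional teal circle.

A teal circle appears in the second image that is absent from the first.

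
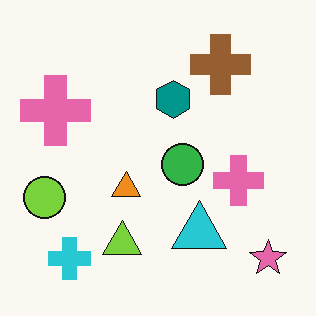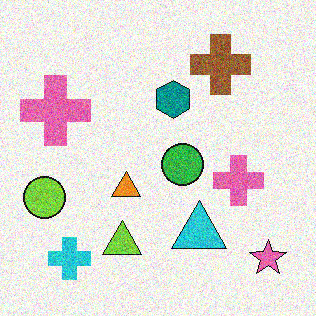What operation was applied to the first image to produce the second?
The second image is the first degraded with moderate additive noise.

Random speckle covers the whole image, including the flat background.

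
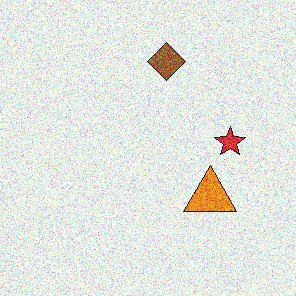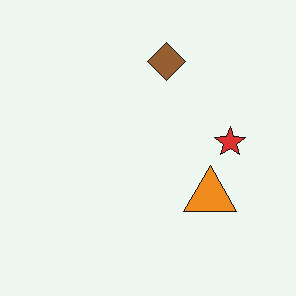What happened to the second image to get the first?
The first image is the second degraded with a thick layer of grain.

Random speckle covers the whole image, including the flat background.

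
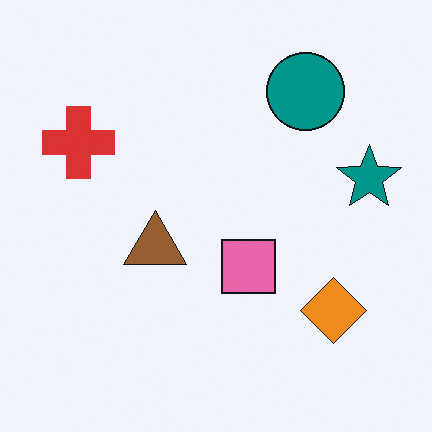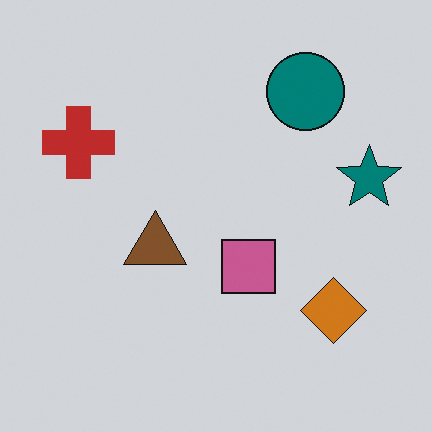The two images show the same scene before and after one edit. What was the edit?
The transformation is: slightly darkened.

Every pixel — background and shapes alike — is uniformly darkened.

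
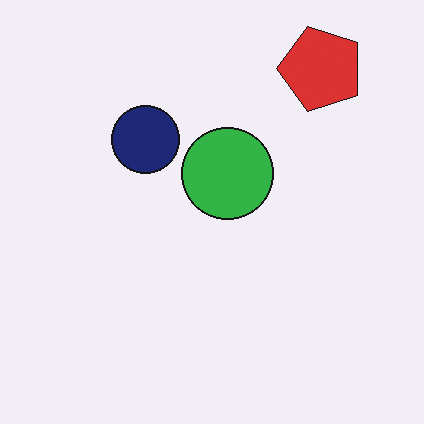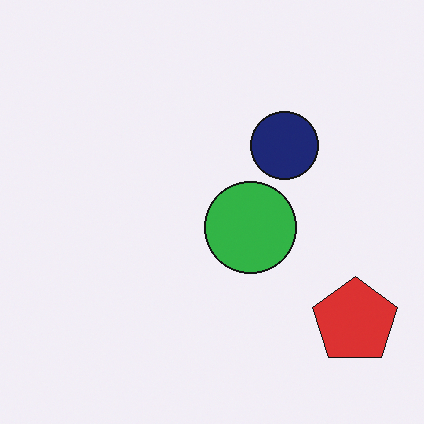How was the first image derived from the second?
It was rotated 90° counter-clockwise.

The red pentagon sits in the bottom-right of the second image and the top-right of the first — consistent with a whole-image 90° counter-clockwise rotation.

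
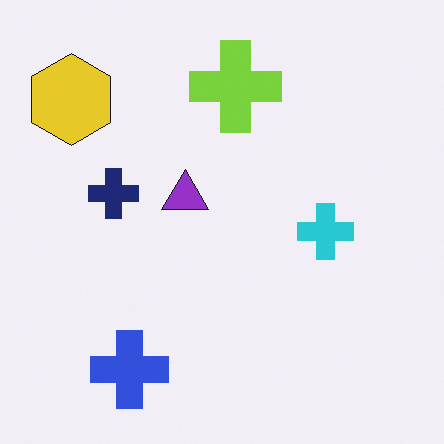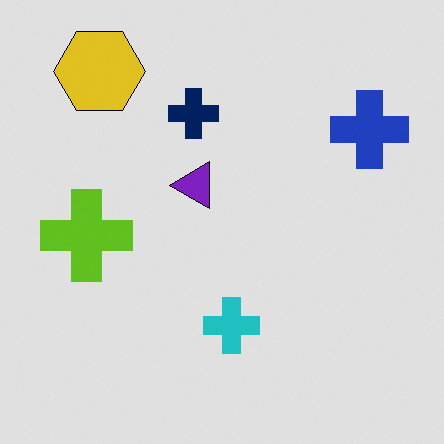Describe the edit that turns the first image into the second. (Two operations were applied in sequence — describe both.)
Transposed (reflected across the top-left ↔ bottom-right diagonal), then moderately posterized.

Shapes have swapped their row and column positions — what was in the top-right is now in the bottom-left — a diagonal reflection. Each flat color has snapped to a coarser quantized level — most visibly, the near-white background has dropped to a flat grey.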